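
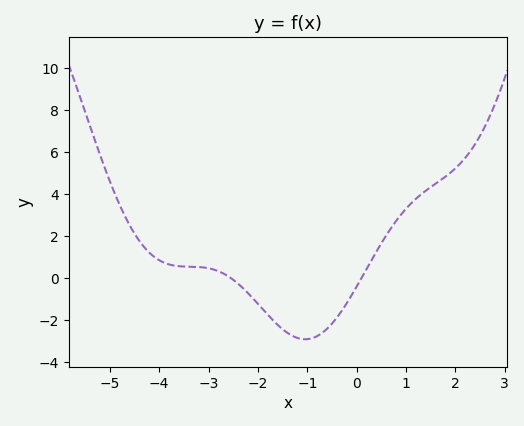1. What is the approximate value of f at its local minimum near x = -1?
-3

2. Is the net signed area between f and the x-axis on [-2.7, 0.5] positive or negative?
negative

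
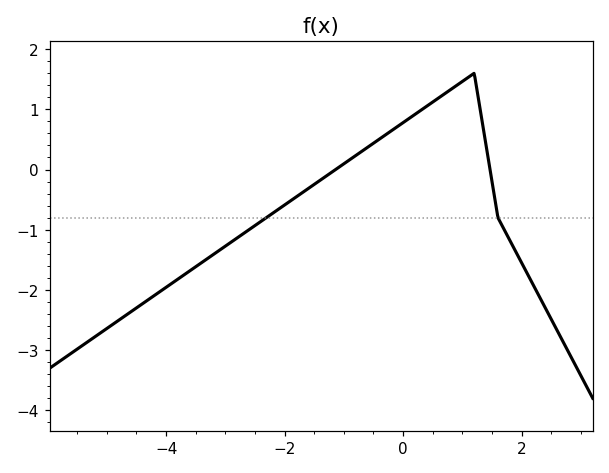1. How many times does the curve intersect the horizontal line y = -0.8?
2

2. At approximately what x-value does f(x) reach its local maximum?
1.2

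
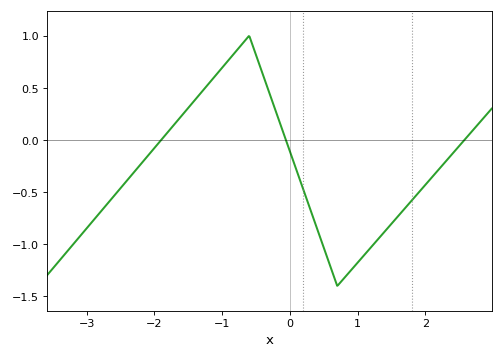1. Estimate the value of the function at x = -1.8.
0.076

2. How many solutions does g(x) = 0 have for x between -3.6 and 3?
3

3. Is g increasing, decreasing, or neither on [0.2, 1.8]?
neither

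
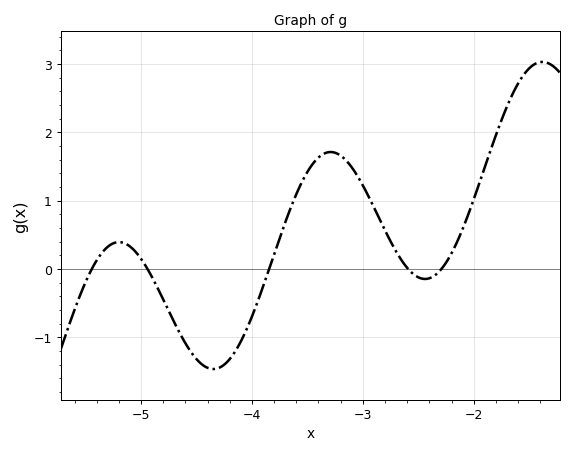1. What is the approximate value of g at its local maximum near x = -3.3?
1.7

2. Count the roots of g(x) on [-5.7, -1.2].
5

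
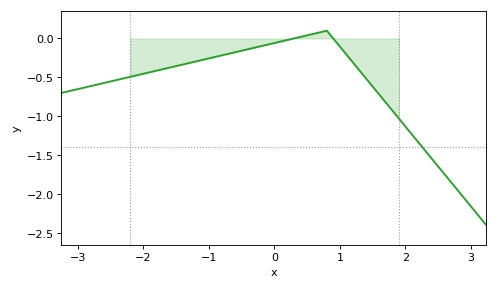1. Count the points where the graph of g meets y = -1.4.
1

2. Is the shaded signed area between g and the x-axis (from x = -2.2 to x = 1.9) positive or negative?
negative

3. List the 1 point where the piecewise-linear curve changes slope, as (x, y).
(0.8, 0.1)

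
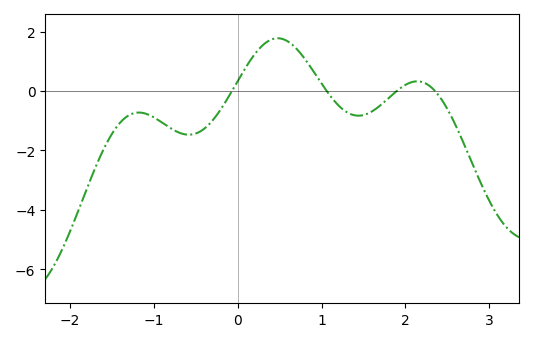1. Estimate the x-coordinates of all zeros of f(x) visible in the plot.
-0.068, 1.06, 1.9, 2.35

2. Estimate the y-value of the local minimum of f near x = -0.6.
-1.47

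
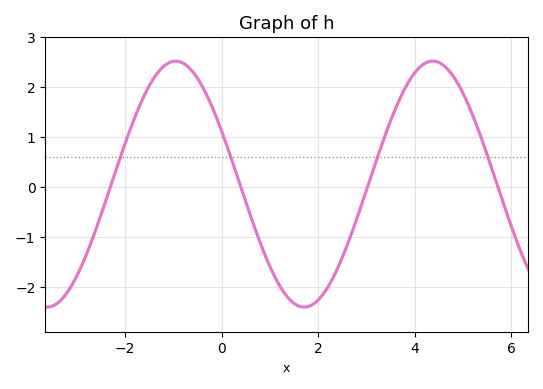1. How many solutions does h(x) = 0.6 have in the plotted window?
4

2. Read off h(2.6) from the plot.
-1.17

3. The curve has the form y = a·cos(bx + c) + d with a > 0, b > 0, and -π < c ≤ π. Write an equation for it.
y = 2.46cos(1.18x + 1.12) + 0.06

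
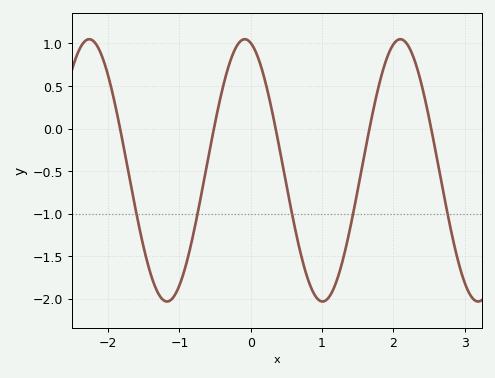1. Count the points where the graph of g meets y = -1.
5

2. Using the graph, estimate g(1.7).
0.142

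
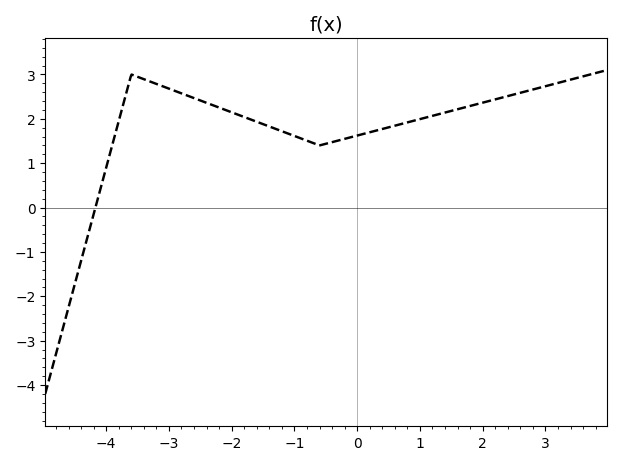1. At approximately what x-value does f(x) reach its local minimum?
-0.6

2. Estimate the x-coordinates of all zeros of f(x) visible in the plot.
-4.2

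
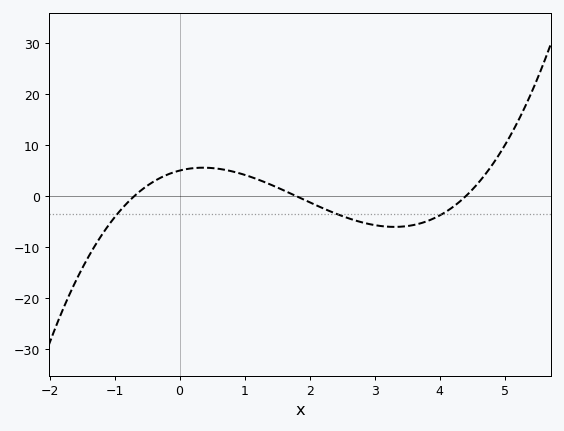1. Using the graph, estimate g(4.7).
4.28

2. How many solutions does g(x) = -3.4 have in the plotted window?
3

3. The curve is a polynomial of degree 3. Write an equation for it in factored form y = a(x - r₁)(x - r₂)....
y = 0.91(x + 0.7)(x - 1.8)(x - 4.4)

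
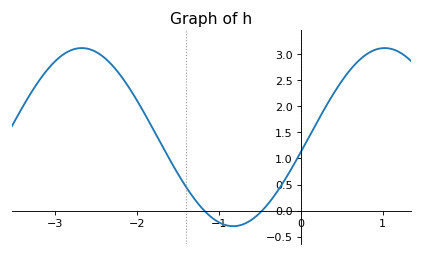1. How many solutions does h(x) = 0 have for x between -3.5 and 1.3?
2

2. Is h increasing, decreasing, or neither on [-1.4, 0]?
neither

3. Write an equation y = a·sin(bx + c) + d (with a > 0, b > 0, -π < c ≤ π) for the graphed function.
y = 1.71sin(1.7x - 0.17) + 1.41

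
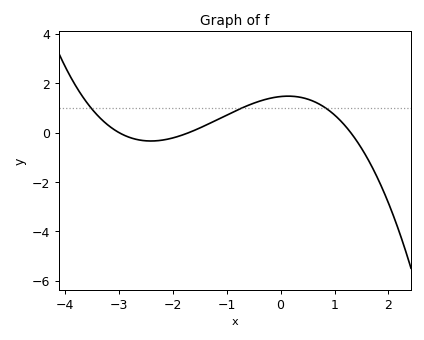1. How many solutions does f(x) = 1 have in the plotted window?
3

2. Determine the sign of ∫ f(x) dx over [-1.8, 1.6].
positive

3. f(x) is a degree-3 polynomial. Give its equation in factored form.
y = -0.22(x + 3)(x + 1.7)(x - 1.3)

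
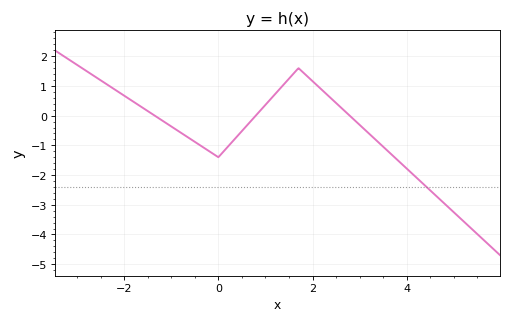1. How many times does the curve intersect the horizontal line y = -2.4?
1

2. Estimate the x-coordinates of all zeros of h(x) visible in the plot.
-1.35, 0.793, 2.79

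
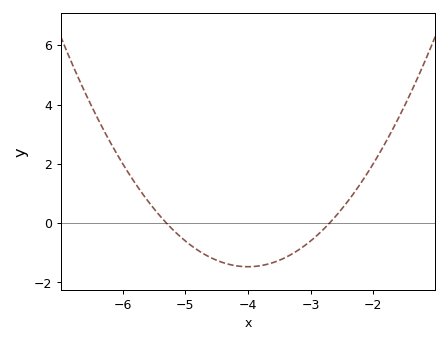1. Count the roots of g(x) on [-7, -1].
2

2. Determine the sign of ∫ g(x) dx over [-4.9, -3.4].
negative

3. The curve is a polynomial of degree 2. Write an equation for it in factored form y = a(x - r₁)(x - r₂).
y = 0.87(x + 5.3)(x + 2.7)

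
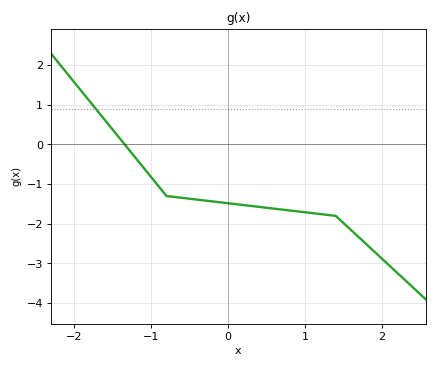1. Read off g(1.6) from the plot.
-2.2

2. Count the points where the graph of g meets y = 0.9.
1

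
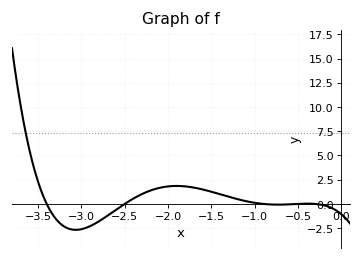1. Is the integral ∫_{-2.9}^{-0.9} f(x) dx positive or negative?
positive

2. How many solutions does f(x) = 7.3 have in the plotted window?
1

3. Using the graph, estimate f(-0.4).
0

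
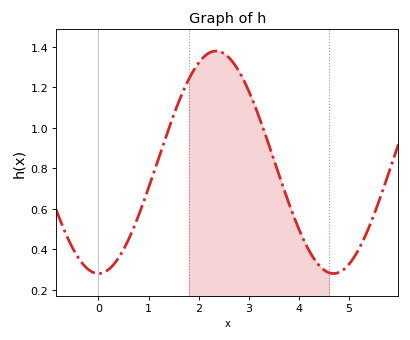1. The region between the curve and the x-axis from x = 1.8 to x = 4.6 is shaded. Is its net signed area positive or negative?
positive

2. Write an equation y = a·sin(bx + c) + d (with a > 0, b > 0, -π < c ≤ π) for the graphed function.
y = 0.55sin(1.3x - 1.6) + 0.83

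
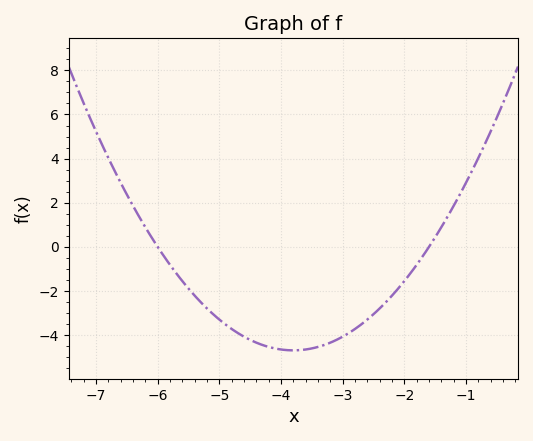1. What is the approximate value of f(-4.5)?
-4.2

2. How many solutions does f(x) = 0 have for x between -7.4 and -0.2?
2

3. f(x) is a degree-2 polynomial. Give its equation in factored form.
y = 0.97(x + 6)(x + 1.6)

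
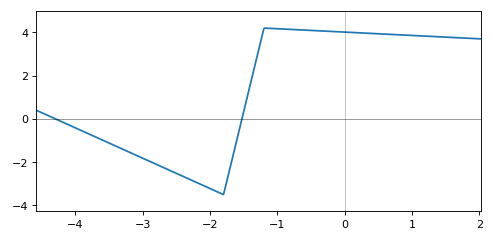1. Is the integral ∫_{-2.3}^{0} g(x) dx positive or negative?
positive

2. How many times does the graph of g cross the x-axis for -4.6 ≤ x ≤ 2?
2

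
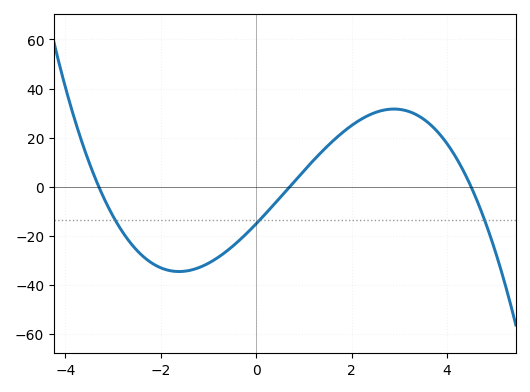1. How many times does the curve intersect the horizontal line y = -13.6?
3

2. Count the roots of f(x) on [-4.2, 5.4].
3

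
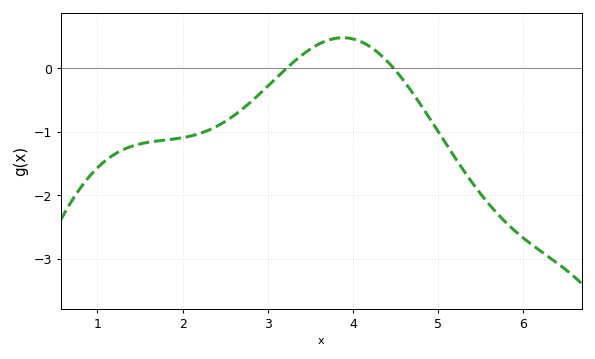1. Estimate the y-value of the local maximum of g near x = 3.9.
0.5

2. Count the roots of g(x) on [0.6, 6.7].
2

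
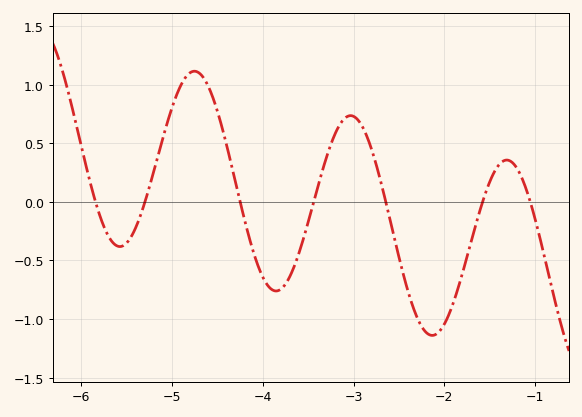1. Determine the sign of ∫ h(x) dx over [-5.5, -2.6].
positive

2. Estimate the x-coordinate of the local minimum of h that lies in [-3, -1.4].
-2.13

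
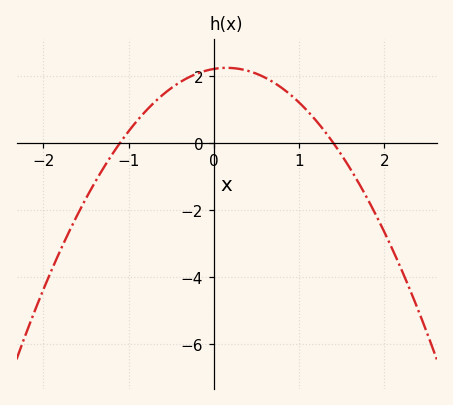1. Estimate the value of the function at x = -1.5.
-1.6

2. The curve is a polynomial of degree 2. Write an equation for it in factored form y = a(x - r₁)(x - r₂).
y = -1.43(x + 1.1)(x - 1.4)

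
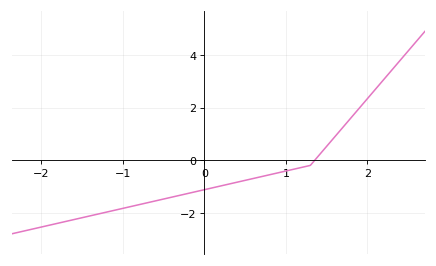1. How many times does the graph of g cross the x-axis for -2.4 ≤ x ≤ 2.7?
1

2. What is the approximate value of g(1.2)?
-0.2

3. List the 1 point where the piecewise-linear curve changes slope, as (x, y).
(1.3, -0.2)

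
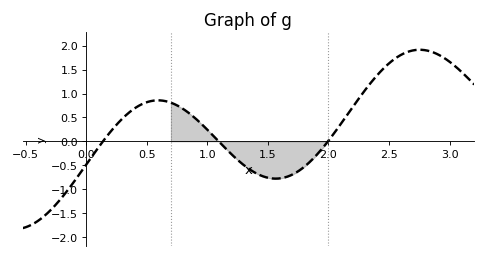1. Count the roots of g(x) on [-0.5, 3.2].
3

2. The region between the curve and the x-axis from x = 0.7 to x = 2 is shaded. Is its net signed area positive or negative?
negative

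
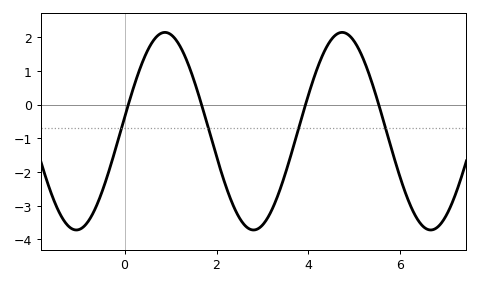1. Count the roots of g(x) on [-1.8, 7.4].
4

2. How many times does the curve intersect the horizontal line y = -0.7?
4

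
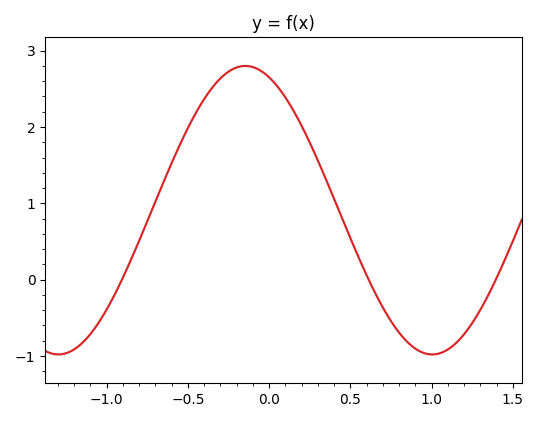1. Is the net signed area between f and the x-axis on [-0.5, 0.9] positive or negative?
positive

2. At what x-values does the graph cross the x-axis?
-0.9, 0.6, 1.4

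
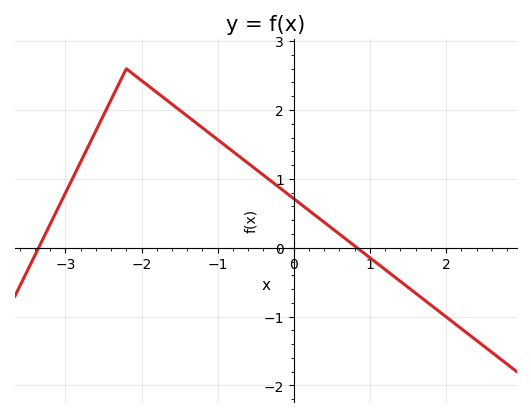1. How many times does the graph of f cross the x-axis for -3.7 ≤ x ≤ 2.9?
2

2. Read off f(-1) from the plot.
1.57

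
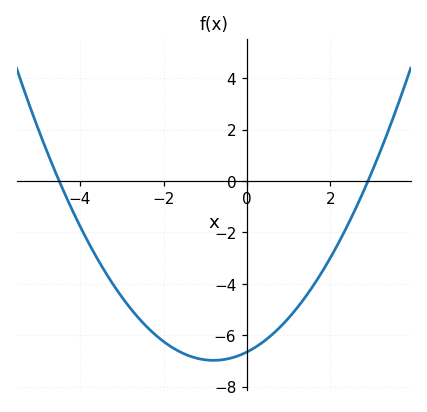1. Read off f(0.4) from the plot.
-6.2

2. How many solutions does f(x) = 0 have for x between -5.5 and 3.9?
2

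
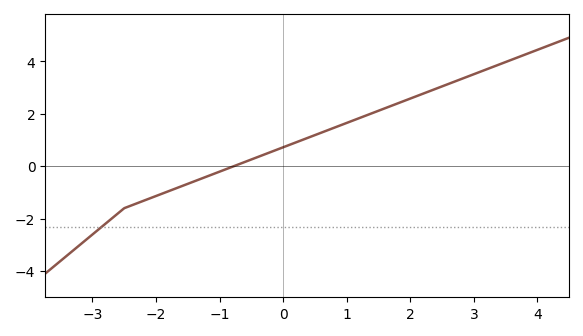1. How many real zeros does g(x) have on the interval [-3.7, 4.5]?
1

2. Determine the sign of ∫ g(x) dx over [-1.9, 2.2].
positive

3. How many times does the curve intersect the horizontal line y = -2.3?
1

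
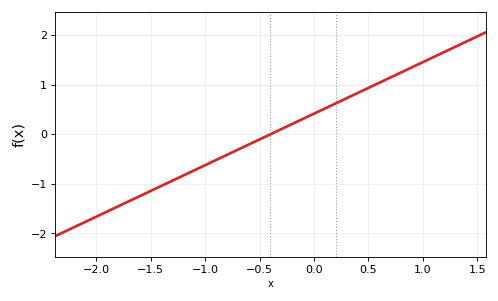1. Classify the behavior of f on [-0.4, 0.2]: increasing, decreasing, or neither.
increasing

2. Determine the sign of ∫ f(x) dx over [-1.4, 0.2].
negative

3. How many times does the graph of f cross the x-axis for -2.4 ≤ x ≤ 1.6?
1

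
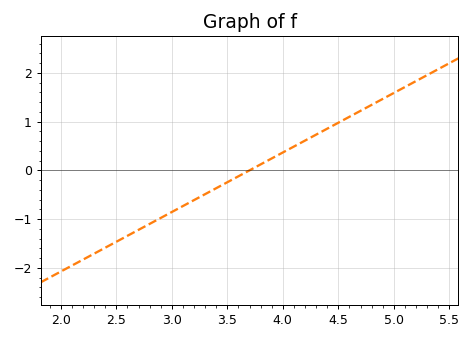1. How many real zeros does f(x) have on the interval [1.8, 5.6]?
1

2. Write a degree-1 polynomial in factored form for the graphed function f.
y = 1.22(x - 3.7)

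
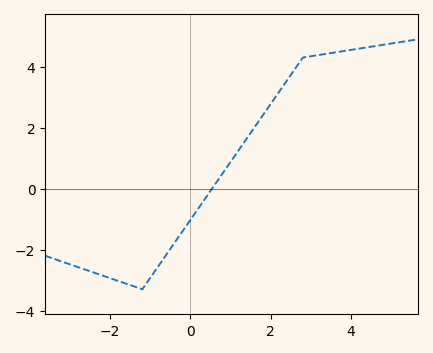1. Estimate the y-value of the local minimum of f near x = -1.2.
-3.2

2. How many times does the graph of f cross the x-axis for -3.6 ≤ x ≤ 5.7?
1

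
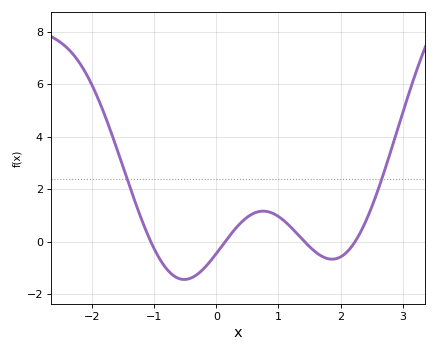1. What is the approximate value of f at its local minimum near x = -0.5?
-1.4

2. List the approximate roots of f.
-1.1, 0.1, 1.4, 2.2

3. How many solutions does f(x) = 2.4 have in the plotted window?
2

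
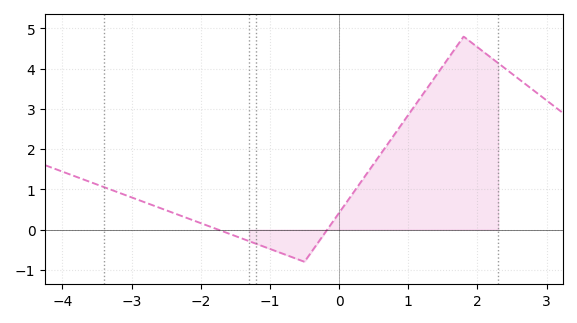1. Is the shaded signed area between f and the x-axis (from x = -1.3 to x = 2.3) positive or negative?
positive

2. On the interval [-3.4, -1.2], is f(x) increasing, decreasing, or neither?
decreasing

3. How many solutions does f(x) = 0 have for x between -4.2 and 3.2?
2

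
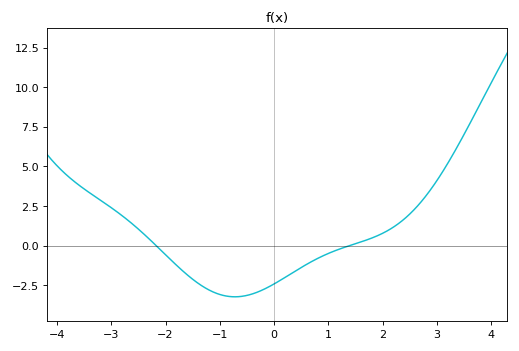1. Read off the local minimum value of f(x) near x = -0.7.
-3.2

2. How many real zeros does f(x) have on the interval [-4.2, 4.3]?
2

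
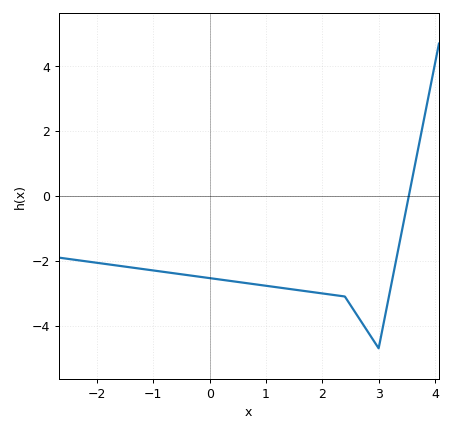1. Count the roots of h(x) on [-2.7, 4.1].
1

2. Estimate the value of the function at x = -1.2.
-2.2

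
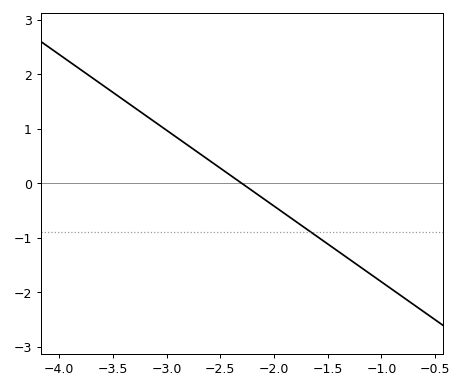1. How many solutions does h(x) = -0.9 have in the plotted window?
1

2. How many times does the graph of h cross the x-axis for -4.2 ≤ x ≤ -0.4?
1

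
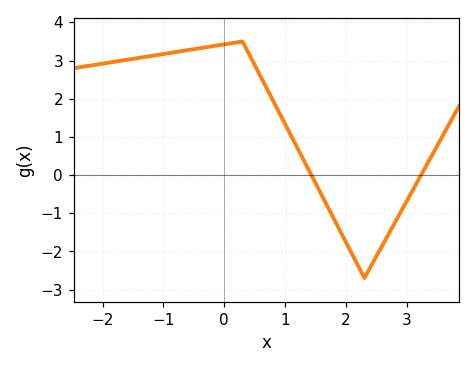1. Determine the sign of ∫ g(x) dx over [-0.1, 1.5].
positive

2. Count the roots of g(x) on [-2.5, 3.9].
2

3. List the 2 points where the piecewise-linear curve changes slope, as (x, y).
(0.3, 3.5); (2.3, -2.7)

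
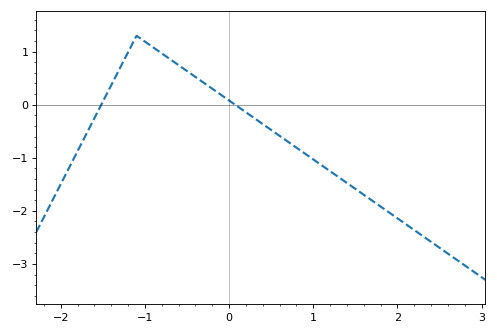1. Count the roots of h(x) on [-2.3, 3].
2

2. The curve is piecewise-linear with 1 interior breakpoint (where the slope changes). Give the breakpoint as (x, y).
(-1.1, 1.3)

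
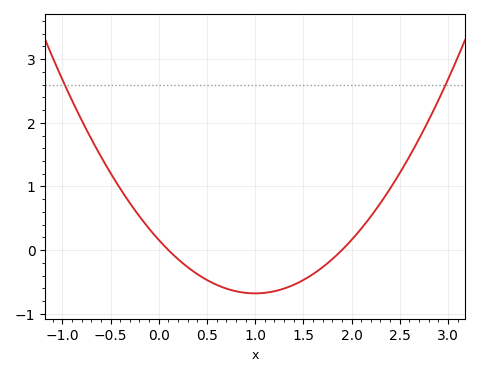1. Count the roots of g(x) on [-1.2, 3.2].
2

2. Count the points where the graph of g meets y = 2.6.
2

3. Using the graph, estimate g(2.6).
1.47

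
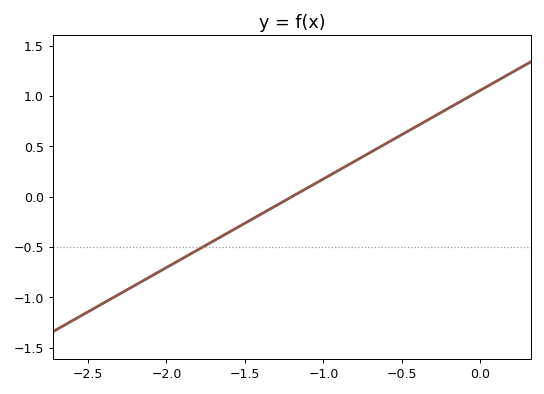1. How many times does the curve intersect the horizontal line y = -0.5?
1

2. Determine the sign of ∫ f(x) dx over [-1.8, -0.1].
positive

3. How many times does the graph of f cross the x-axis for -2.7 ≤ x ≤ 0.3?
1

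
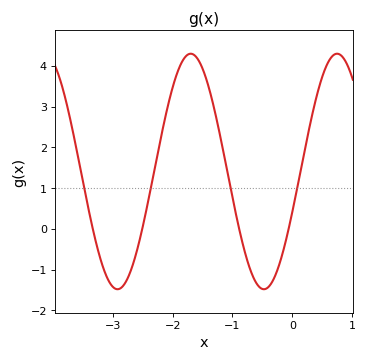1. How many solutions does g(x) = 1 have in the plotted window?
4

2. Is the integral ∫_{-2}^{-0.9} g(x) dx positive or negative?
positive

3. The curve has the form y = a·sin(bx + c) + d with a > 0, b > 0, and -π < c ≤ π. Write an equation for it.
y = 2.89sin(2.6x - 0.35) + 1.41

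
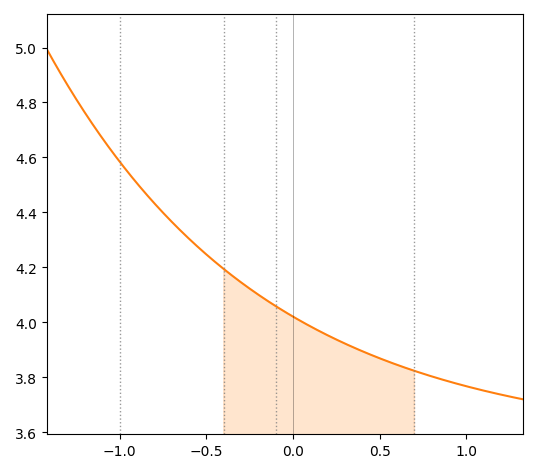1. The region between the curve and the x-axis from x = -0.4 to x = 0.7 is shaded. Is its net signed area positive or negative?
positive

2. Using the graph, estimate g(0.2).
3.96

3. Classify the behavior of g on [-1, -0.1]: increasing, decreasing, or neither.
decreasing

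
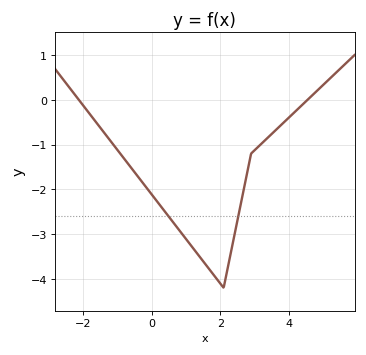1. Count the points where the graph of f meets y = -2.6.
2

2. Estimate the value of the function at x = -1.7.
-0.42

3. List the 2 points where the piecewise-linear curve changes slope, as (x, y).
(2.1, -4.2); (2.9, -1.2)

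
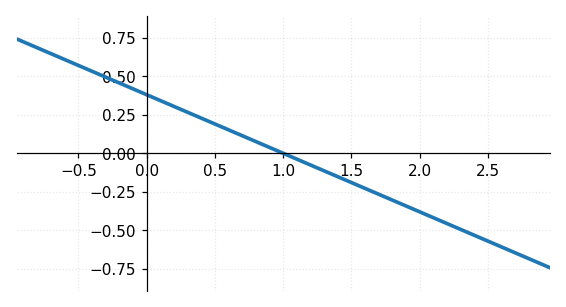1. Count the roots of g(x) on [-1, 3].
1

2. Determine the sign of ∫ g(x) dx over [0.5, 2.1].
negative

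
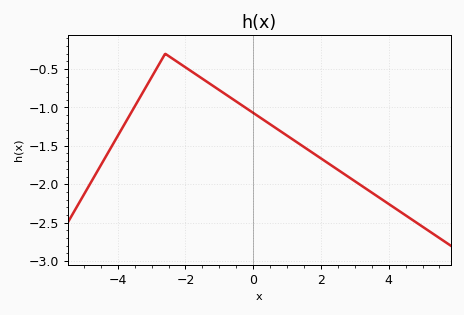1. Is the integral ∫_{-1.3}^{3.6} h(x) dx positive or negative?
negative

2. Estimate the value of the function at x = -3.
-0.6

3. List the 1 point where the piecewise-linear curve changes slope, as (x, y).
(-2.6, -0.3)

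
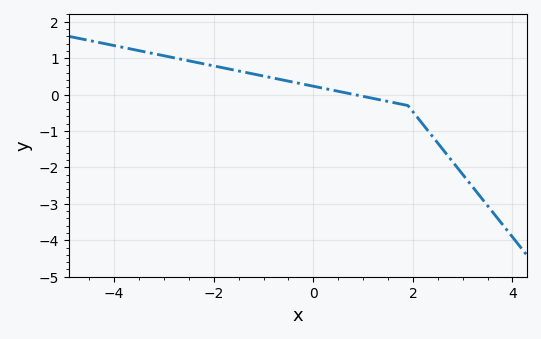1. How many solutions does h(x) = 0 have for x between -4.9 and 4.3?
1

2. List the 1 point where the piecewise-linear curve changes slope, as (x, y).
(1.9, -0.3)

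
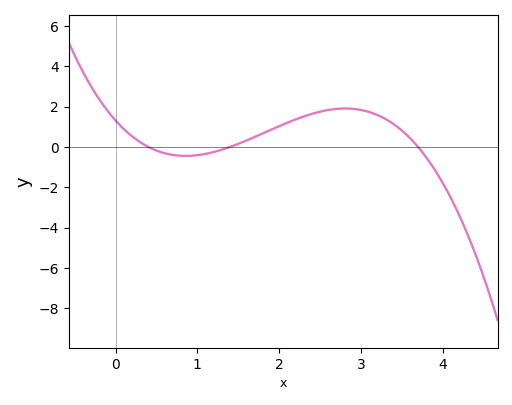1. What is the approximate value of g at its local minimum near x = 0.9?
-0.444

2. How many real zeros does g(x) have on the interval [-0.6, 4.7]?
3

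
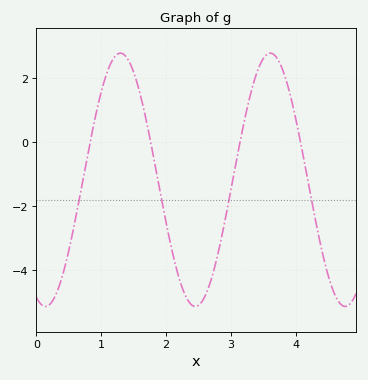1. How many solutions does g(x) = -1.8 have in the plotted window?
4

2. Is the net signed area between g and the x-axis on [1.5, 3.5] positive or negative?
negative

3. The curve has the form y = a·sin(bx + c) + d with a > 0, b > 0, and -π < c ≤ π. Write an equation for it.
y = 3.96sin(2.72x - 1.95) - 1.17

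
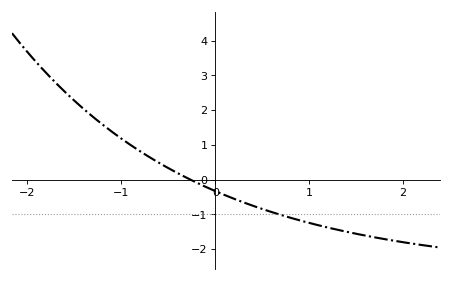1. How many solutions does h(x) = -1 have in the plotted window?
1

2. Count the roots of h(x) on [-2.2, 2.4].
1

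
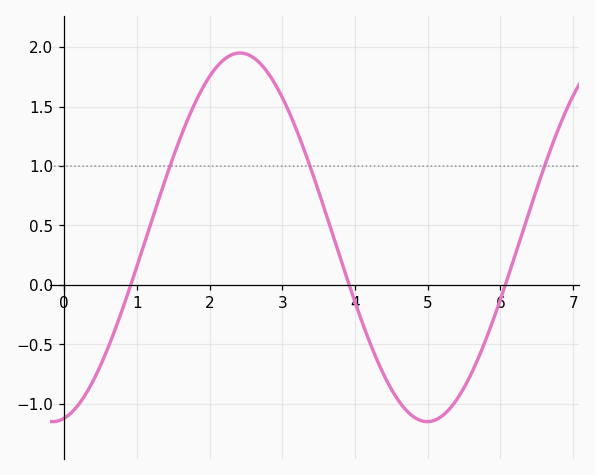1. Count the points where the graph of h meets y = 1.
3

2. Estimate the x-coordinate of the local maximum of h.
2.42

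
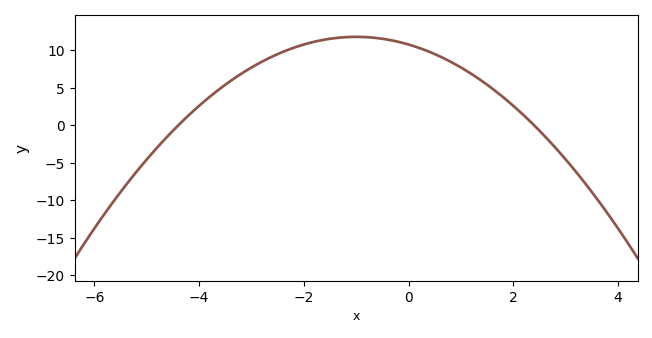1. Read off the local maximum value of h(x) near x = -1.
11.8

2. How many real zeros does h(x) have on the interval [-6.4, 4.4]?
2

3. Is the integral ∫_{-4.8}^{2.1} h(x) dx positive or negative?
positive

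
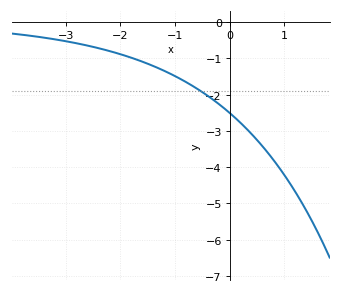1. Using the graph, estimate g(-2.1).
-0.8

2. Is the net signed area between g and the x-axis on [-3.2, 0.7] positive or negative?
negative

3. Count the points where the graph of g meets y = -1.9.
1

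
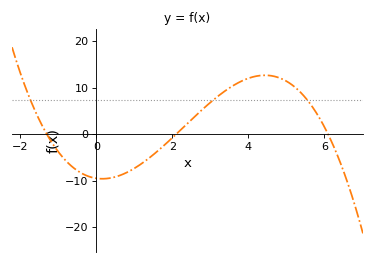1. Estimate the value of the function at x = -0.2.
-9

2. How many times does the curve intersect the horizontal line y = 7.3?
3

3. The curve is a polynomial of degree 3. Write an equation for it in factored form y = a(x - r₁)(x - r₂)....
y = -0.57(x + 1.3)(x - 2.1)(x - 6.1)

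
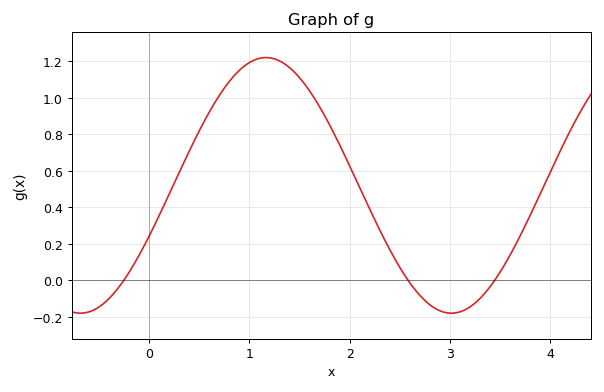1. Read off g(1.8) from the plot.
0.86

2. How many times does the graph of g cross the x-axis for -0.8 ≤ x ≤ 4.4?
3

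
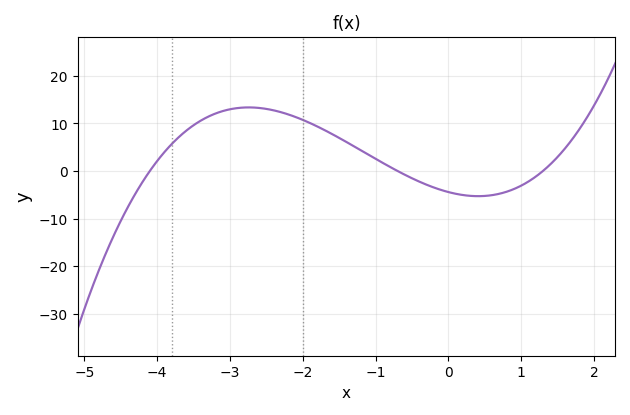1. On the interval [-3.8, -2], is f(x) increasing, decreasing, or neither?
neither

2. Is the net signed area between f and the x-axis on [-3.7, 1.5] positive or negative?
positive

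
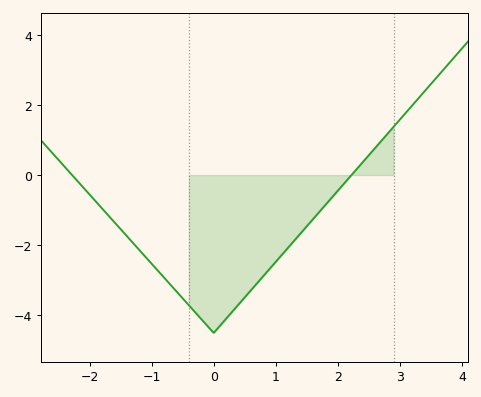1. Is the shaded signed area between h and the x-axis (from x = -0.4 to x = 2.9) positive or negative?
negative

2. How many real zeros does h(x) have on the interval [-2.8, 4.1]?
2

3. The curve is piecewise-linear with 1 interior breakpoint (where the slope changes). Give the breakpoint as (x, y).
(0, -4.5)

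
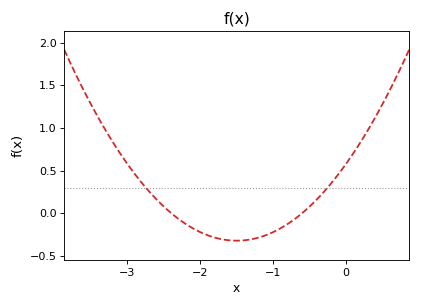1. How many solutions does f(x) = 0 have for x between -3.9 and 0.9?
2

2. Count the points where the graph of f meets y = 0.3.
2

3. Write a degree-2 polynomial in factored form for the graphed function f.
y = 0.4(x + 2.4)(x + 0.6)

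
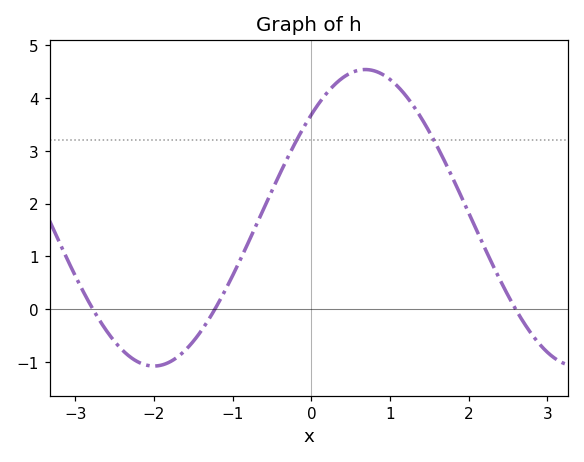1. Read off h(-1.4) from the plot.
-0.416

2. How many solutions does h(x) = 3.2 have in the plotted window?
2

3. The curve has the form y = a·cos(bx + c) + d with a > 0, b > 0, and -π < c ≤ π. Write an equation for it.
y = 2.81cos(1.17x - 0.802) + 1.73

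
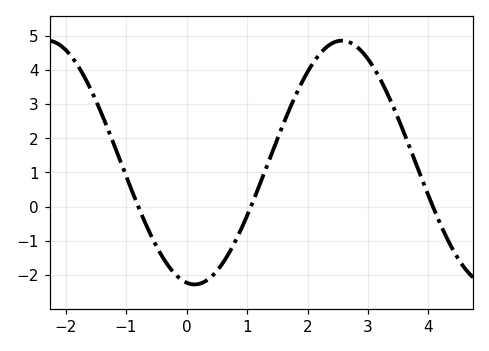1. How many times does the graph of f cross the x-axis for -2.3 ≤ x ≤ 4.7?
3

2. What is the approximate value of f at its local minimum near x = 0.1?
-2.3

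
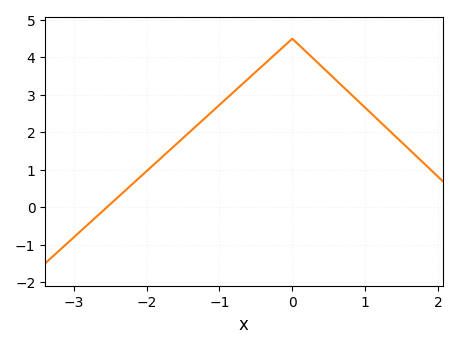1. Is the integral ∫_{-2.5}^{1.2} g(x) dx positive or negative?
positive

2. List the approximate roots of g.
-2.5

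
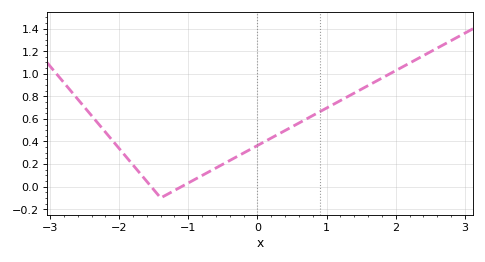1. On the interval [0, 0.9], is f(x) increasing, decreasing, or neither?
increasing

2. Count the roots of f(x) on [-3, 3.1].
2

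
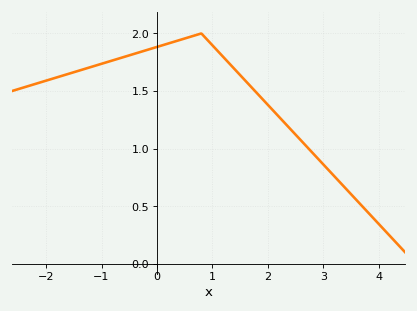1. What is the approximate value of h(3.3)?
0.707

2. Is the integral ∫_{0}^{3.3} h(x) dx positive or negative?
positive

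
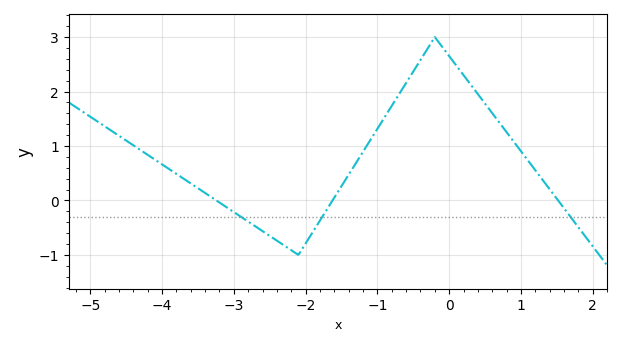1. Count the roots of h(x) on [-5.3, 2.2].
3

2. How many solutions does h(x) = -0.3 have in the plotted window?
3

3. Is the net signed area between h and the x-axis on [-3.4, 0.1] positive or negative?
positive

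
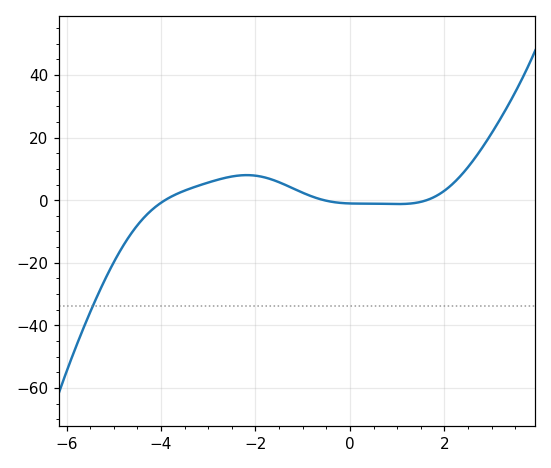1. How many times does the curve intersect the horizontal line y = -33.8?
1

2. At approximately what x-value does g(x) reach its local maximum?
-2.19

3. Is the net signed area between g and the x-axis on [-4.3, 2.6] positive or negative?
positive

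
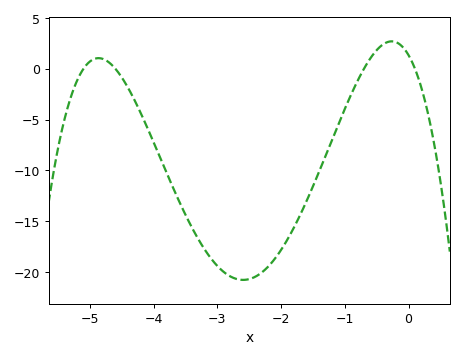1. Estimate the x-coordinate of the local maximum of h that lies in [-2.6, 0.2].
-0.3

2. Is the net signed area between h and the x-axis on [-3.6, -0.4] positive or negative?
negative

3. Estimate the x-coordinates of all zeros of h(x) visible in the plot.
-5.1, -4.6, -0.7, 0.1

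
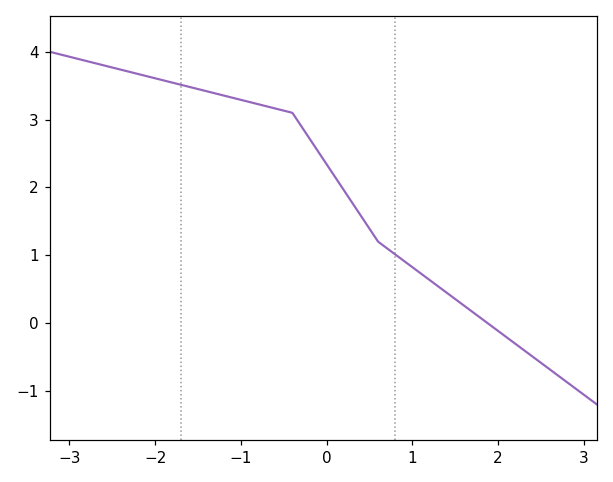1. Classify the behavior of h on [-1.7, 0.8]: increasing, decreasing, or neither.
decreasing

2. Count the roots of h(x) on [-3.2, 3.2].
1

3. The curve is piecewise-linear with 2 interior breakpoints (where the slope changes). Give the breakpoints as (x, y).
(-0.4, 3.1); (0.6, 1.2)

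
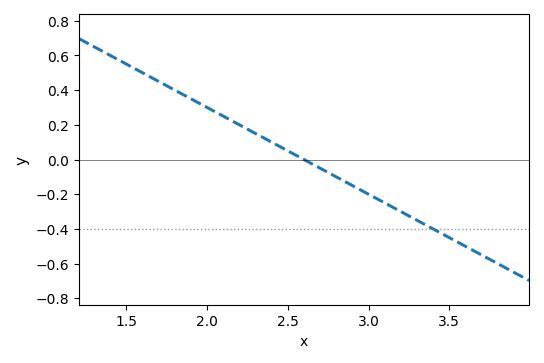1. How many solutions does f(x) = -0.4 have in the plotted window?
1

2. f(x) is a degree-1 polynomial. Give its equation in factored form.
y = -0.5(x - 2.6)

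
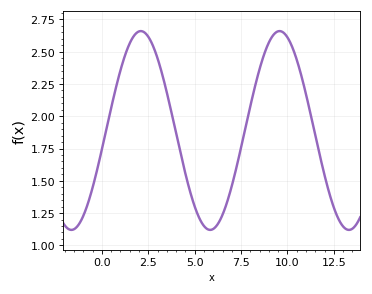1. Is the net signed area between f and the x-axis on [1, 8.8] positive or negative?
positive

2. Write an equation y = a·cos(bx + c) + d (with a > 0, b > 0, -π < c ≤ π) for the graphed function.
y = 0.77cos(0.84x - 1.8) + 1.89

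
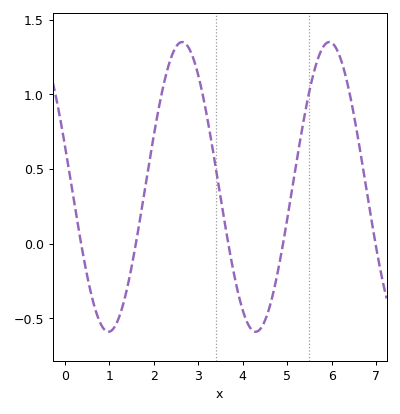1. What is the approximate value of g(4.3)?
-0.6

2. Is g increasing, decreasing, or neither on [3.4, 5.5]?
neither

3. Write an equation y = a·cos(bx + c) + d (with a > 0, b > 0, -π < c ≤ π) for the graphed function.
y = 0.97cos(1.9x + 1.3) + 0.38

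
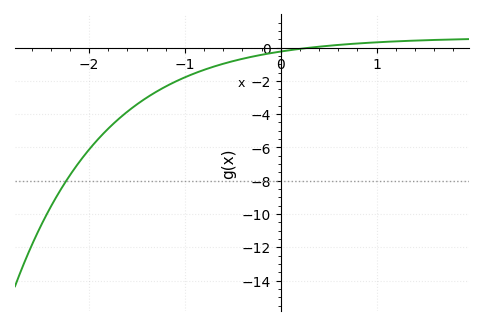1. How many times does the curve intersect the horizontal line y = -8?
1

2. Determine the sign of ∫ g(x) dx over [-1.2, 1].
negative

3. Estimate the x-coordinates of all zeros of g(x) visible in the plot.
0.3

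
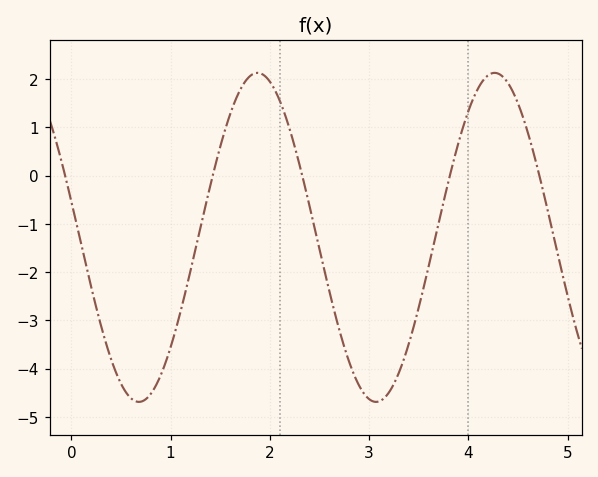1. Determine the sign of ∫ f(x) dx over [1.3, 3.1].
negative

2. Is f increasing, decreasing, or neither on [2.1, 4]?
neither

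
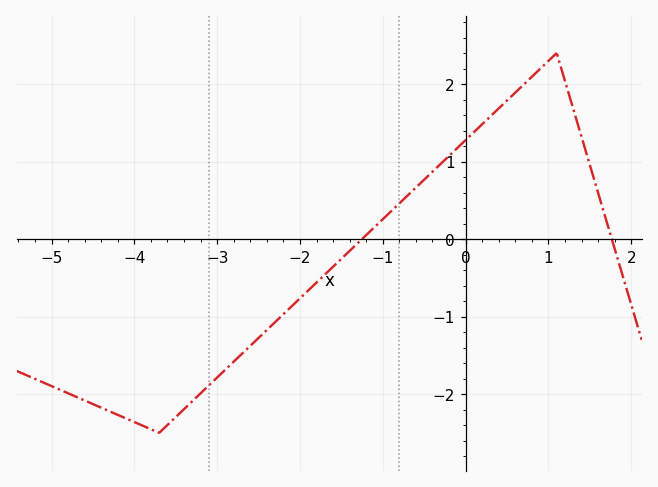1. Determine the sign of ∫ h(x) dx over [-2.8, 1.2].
positive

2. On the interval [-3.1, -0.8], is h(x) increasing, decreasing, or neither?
increasing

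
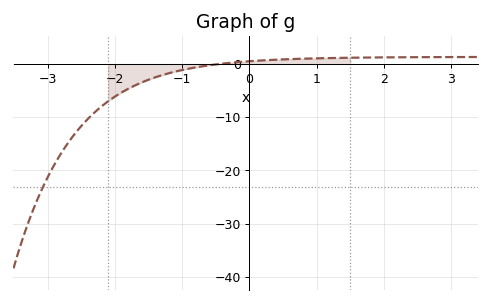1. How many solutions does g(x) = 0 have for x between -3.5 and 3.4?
1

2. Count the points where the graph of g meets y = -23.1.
1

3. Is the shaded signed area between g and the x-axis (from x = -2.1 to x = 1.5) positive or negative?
negative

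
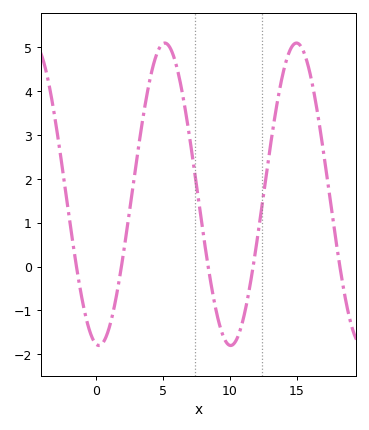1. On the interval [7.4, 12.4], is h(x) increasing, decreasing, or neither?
neither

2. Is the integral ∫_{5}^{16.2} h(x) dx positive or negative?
positive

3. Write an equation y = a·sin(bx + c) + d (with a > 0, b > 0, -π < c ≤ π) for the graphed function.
y = 3.45sin(0.64x - 1.7) + 1.65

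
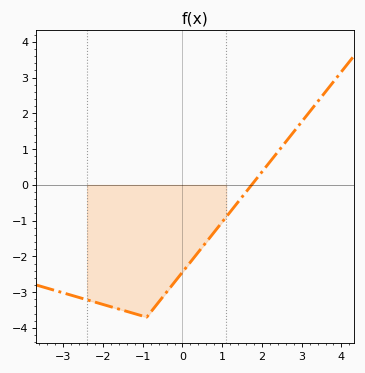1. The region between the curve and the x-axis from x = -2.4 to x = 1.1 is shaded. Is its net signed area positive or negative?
negative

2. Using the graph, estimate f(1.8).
0.1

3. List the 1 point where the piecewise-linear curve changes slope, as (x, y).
(-0.9, -3.7)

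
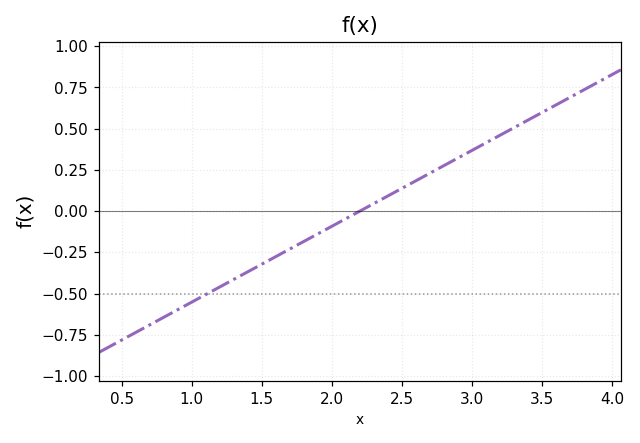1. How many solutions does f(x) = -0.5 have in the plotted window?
1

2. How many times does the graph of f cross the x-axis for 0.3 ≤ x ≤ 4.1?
1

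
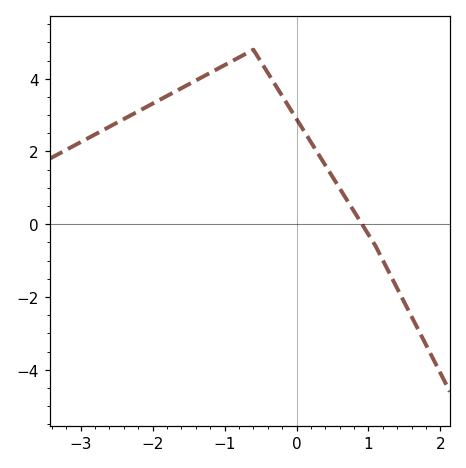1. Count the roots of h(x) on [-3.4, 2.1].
1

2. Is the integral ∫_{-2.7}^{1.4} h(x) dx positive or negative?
positive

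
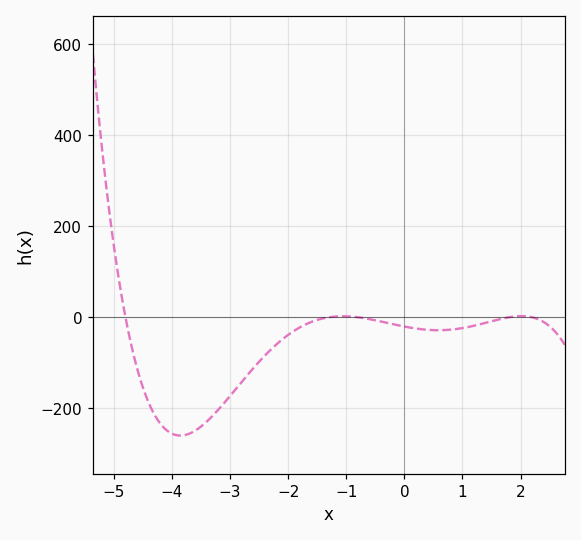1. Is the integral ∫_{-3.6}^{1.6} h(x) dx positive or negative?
negative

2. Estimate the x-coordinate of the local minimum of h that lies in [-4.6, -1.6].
-3.8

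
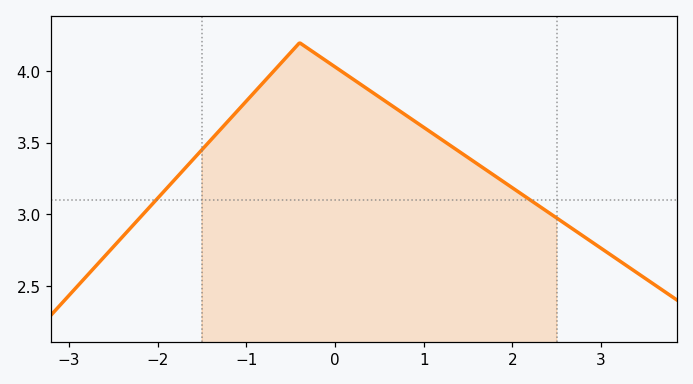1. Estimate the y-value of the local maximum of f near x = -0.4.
4.2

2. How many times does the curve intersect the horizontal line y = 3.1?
2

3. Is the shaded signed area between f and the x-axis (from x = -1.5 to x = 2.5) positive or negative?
positive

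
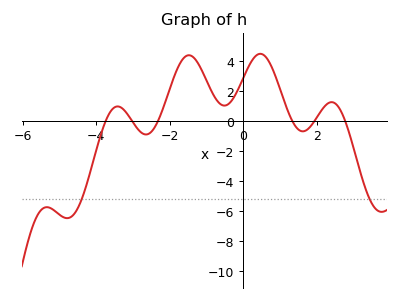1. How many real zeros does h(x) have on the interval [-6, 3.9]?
6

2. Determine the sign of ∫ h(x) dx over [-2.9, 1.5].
positive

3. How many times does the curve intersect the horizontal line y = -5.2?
2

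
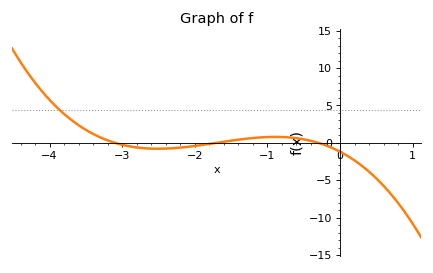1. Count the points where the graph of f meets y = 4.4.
1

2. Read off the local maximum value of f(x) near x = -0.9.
1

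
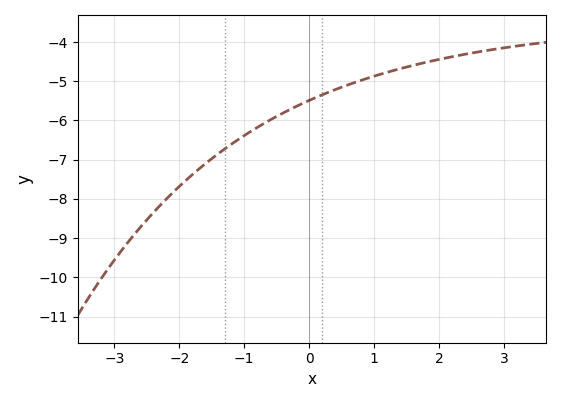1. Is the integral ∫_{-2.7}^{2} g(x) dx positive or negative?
negative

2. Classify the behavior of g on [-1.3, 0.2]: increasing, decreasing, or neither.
increasing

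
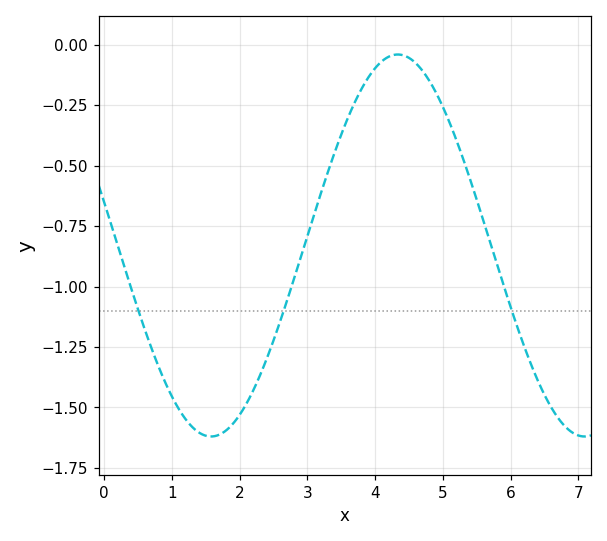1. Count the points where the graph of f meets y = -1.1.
3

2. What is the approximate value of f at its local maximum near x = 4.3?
-0.04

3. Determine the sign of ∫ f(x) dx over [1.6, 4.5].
negative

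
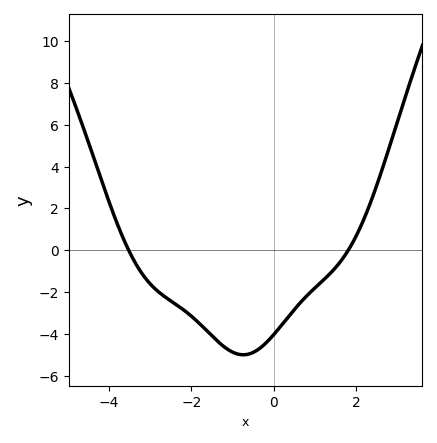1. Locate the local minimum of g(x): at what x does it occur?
-0.8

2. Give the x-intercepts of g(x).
-3.6, 1.8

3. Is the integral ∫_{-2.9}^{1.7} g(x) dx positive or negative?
negative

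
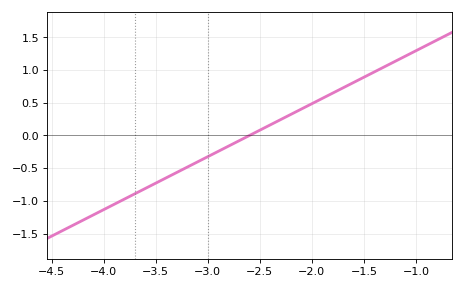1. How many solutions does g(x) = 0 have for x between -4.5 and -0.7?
1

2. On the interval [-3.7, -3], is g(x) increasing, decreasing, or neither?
increasing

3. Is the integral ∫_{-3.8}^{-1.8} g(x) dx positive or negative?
negative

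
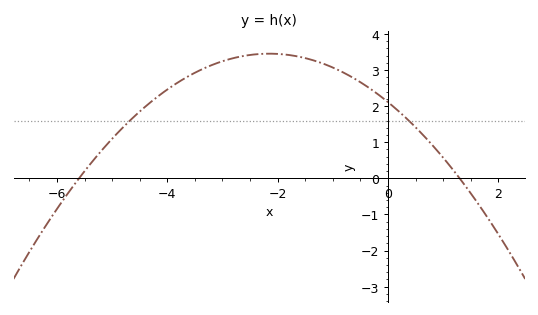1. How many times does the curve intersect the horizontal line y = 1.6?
2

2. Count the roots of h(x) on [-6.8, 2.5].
2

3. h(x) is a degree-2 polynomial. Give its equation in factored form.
y = -0.29(x + 5.6)(x - 1.3)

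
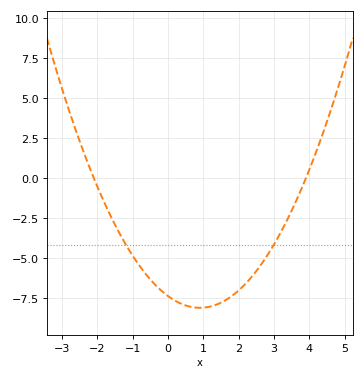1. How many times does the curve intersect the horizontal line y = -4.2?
2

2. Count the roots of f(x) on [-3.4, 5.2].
2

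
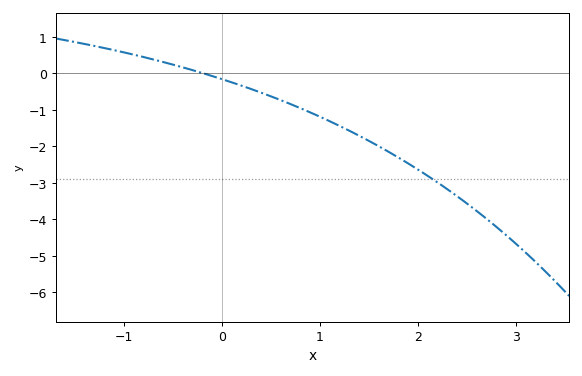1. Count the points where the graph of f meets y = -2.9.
1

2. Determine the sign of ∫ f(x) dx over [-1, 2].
negative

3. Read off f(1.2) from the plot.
-1.44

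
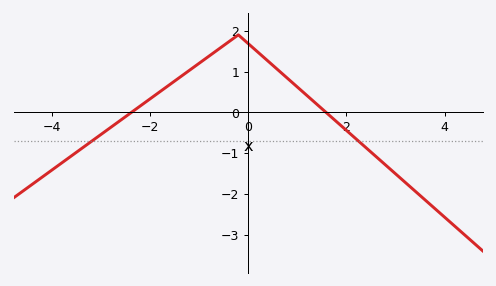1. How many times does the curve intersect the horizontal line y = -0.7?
2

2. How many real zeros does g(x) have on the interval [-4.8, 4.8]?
2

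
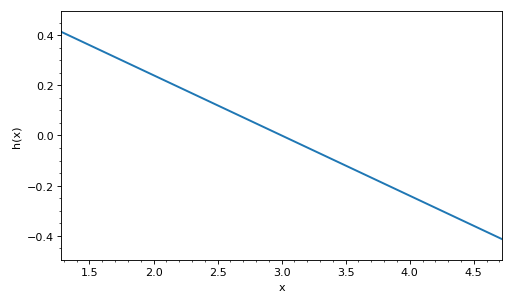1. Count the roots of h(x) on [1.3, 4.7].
1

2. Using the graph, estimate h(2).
0.24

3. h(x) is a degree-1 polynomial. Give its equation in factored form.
y = -0.24(x - 3)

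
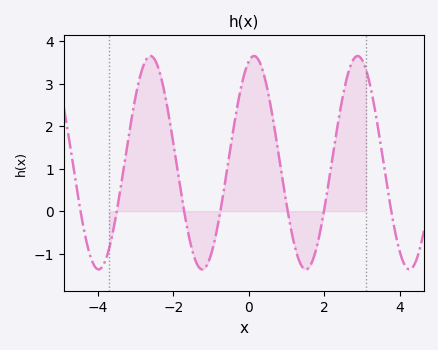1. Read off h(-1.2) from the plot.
-1.36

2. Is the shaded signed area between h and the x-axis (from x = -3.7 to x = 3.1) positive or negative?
positive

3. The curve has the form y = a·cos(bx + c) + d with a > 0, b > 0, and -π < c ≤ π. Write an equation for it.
y = 2.51cos(2.29x - 0.31) + 1.14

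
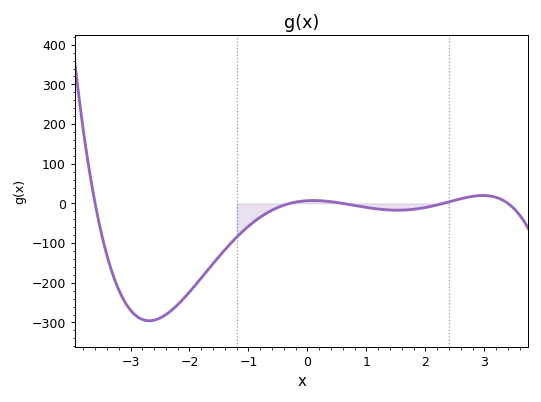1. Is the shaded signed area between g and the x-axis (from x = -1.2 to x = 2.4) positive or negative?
negative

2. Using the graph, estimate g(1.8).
-14.8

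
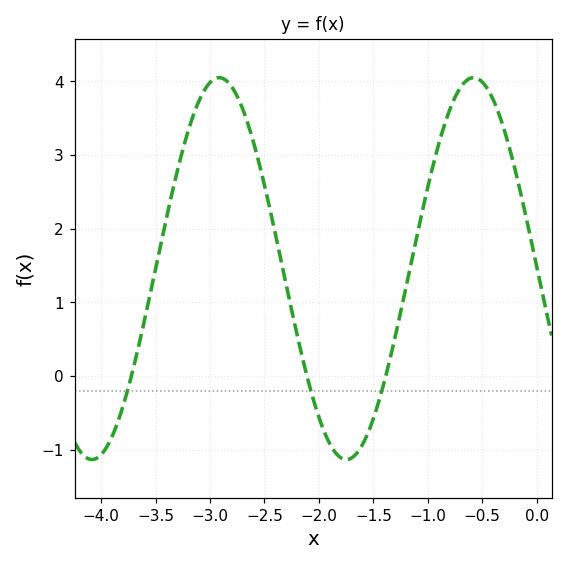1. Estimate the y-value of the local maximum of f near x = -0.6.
4.05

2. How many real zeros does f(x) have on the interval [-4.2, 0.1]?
3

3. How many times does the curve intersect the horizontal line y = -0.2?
3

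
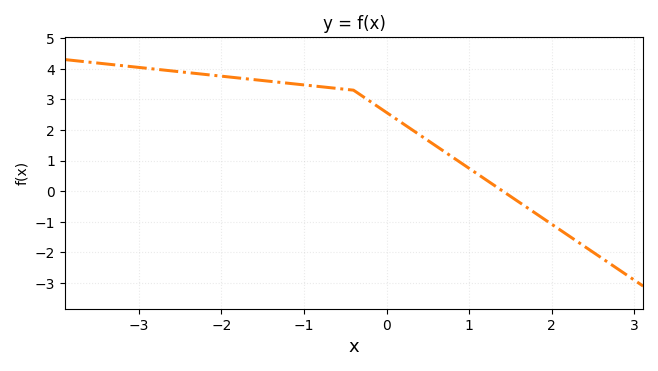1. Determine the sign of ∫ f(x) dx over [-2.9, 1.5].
positive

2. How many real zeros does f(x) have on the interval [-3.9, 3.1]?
1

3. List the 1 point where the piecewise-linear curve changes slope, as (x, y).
(-0.4, 3.3)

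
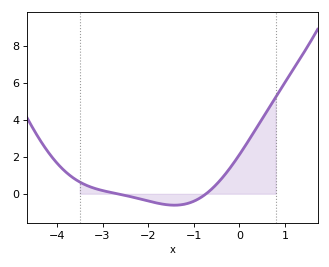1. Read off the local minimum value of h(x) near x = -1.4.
-0.619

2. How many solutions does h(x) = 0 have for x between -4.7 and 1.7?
2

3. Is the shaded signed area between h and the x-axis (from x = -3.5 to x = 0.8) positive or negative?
positive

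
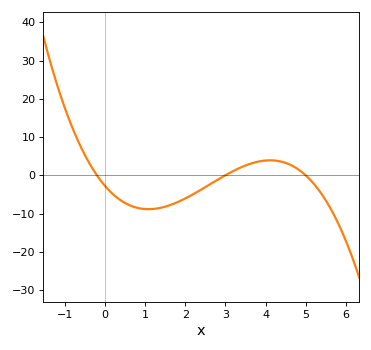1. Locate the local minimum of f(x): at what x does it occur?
1.09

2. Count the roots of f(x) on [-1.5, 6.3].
3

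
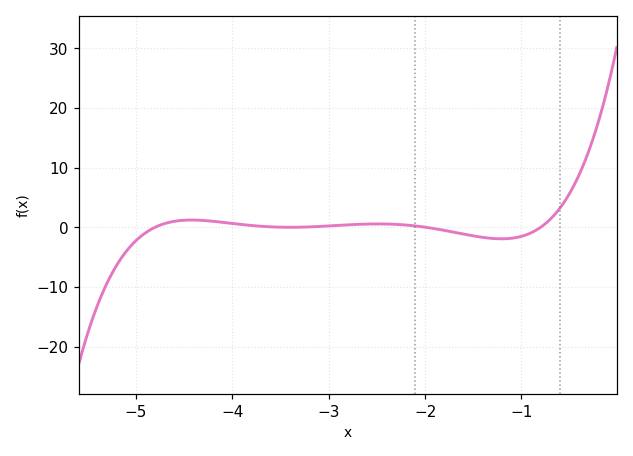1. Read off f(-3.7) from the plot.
0.152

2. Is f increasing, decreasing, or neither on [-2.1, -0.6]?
neither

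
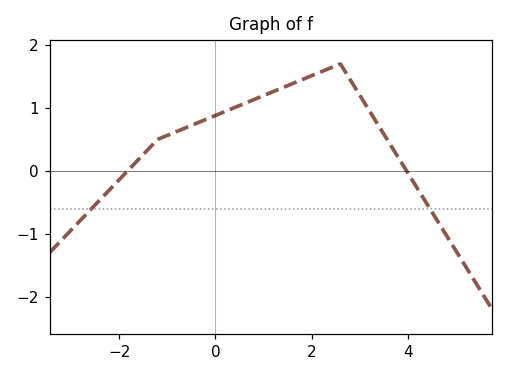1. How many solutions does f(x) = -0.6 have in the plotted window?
2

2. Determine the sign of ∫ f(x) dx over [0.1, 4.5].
positive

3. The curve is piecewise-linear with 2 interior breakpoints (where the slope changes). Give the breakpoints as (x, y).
(-1.2, 0.5); (2.6, 1.7)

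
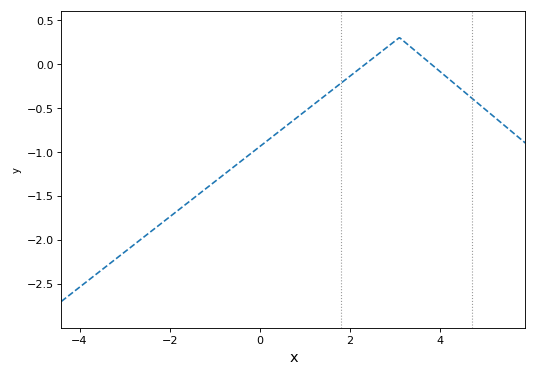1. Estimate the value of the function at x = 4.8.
-0.429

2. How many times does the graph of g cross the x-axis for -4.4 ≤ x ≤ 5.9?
2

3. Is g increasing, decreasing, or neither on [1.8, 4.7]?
neither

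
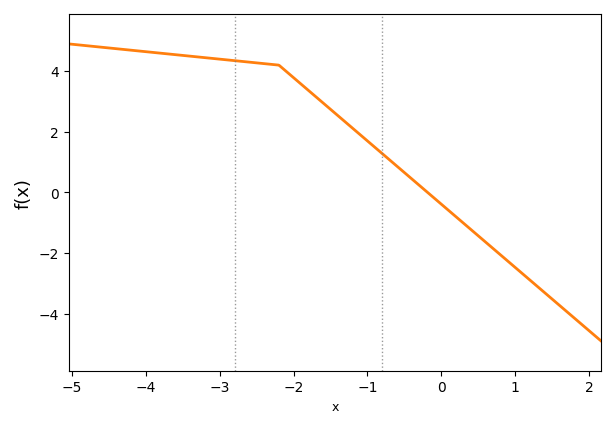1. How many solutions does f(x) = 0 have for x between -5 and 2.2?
1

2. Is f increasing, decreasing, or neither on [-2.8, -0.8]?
decreasing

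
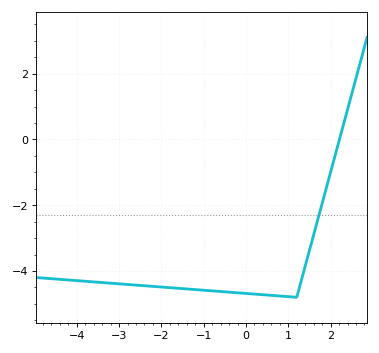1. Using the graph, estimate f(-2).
-4.49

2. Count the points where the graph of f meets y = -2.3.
1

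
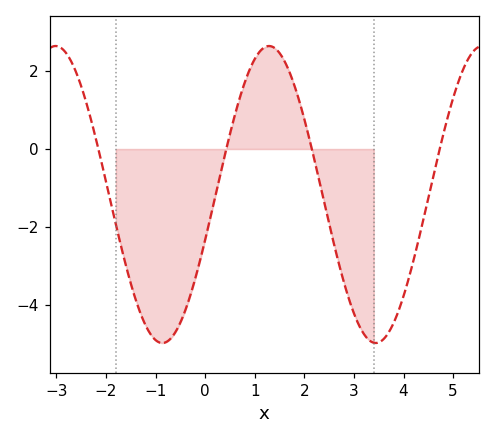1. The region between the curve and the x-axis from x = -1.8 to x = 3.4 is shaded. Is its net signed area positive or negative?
negative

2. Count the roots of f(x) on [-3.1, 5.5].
4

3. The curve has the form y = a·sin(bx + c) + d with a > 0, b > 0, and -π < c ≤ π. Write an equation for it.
y = 3.82sin(1.46x - 0.31) - 1.17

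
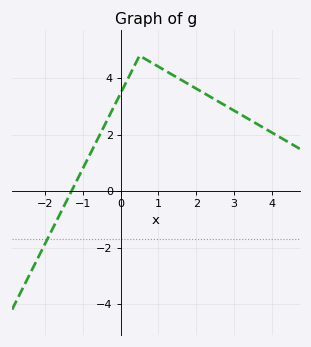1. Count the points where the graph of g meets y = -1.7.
1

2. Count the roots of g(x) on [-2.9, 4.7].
1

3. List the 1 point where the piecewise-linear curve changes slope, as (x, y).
(0.5, 4.8)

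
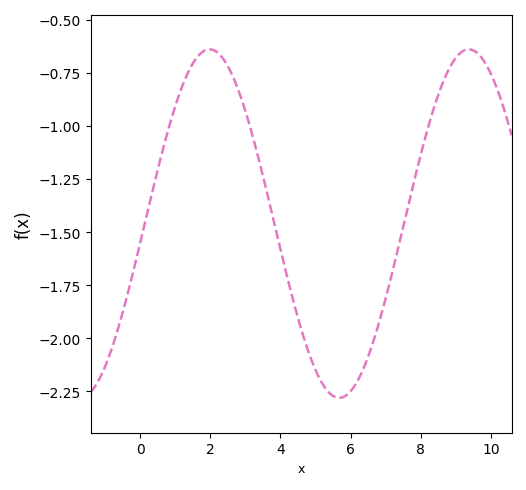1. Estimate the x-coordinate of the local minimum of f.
5.68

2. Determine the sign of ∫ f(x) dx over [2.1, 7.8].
negative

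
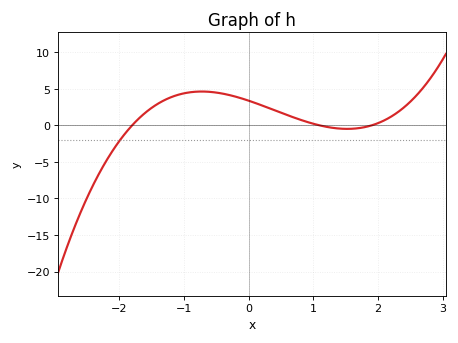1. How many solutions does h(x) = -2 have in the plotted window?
1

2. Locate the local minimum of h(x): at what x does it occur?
1.5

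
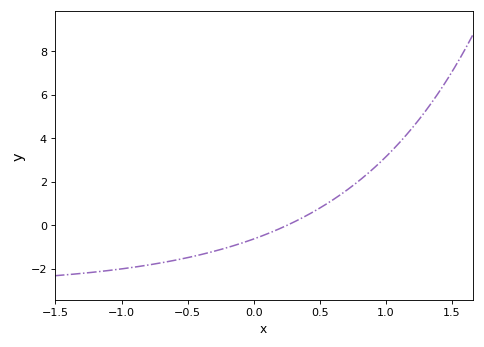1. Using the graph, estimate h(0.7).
1.59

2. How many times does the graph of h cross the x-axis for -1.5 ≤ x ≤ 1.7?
1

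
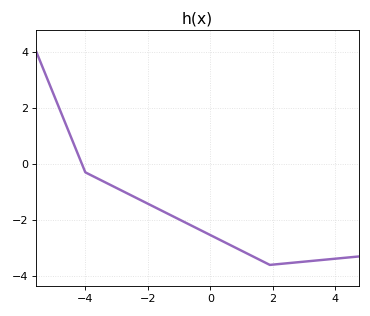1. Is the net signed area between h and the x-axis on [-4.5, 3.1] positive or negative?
negative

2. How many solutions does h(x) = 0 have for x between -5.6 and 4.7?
1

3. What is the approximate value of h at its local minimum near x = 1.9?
-3.6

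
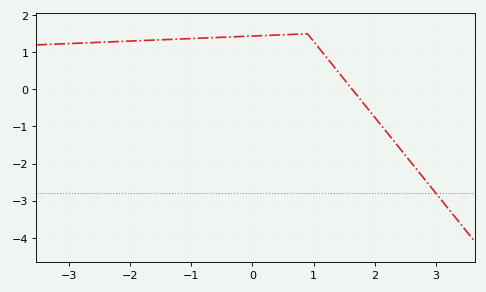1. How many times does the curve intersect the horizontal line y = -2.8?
1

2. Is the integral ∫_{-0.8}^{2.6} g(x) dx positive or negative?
positive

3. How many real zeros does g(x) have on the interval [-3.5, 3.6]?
1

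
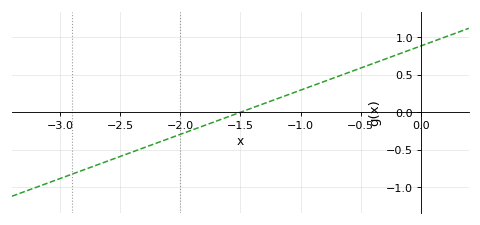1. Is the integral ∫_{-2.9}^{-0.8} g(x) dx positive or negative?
negative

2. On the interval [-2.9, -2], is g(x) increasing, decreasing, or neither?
increasing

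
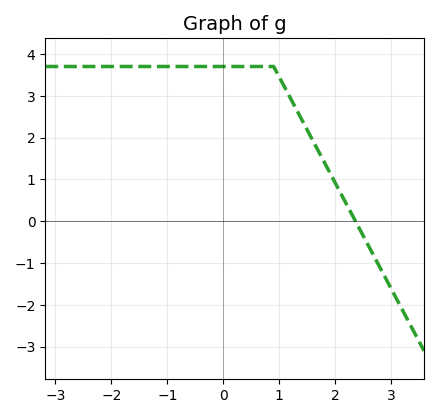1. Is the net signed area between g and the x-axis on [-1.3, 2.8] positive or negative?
positive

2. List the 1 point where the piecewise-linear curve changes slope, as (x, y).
(0.9, 3.7)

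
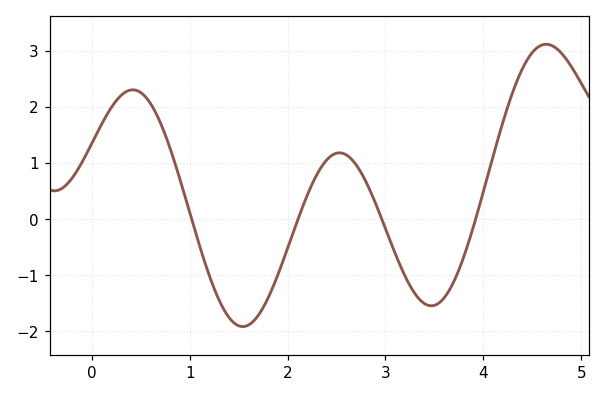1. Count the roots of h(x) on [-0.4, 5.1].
4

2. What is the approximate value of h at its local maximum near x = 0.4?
2.3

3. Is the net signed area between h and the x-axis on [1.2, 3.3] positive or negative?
negative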